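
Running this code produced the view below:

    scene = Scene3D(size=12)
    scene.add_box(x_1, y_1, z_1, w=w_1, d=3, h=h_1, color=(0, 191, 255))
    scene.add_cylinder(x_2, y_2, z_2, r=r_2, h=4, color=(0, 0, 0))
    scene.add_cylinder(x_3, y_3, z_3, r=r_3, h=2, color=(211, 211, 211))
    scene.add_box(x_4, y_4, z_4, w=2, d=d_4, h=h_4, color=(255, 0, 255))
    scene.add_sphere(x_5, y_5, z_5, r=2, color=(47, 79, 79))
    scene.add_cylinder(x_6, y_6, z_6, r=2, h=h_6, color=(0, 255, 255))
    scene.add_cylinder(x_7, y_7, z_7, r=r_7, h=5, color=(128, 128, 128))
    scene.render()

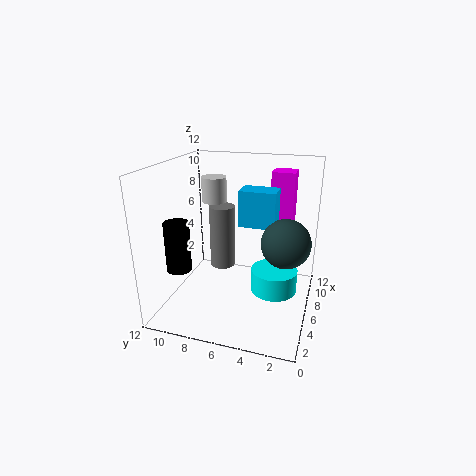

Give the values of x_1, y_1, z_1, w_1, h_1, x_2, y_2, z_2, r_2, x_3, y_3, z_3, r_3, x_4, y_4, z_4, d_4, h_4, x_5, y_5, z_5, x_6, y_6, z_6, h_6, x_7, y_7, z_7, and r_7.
x_1 = 6; y_1 = 3; z_1 = 7; w_1 = 2; h_1 = 3; x_2 = 3; y_2 = 10; z_2 = 4; r_2 = 1; x_3 = 6; y_3 = 8; z_3 = 9; r_3 = 1; x_4 = 9; y_4 = 2; z_4 = 6; d_4 = 2; h_4 = 5; x_5 = 6; y_5 = 2; z_5 = 6; x_6 = 7; y_6 = 3; z_6 = 1; h_6 = 2; x_7 = 5; y_7 = 7; z_7 = 4; r_7 = 1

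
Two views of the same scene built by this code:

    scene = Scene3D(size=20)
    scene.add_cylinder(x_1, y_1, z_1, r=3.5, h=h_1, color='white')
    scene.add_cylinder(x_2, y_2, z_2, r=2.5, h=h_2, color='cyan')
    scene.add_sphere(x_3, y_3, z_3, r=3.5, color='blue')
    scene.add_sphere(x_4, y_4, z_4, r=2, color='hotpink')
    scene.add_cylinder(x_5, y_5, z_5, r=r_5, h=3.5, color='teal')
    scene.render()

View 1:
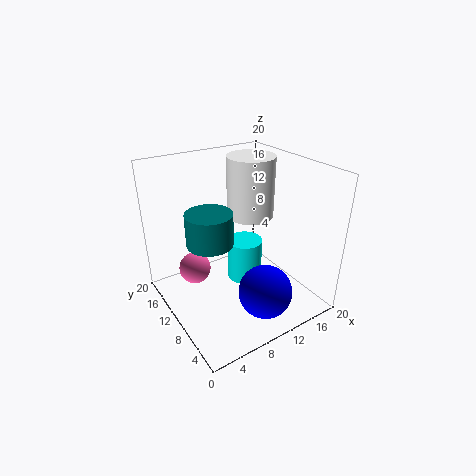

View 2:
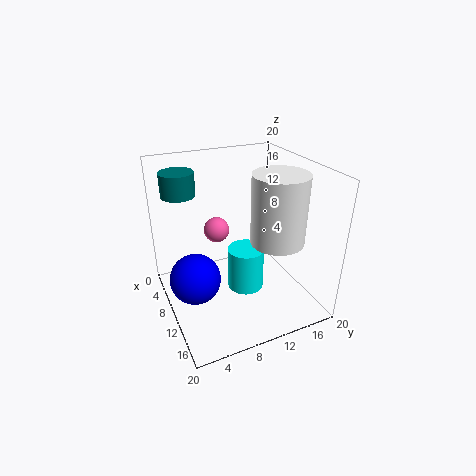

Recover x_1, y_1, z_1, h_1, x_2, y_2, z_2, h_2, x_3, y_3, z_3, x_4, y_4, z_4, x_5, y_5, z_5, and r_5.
x_1 = 14.5, y_1 = 13.5, z_1 = 11, h_1 = 9, x_2 = 11.5, y_2 = 10.5, z_2 = 3, h_2 = 6, x_3 = 10, y_3 = 3.5, z_3 = 5, x_4 = 3, y_4 = 9.5, z_4 = 8, x_5 = 2.5, y_5 = 4, z_5 = 14.5, r_5 = 2.5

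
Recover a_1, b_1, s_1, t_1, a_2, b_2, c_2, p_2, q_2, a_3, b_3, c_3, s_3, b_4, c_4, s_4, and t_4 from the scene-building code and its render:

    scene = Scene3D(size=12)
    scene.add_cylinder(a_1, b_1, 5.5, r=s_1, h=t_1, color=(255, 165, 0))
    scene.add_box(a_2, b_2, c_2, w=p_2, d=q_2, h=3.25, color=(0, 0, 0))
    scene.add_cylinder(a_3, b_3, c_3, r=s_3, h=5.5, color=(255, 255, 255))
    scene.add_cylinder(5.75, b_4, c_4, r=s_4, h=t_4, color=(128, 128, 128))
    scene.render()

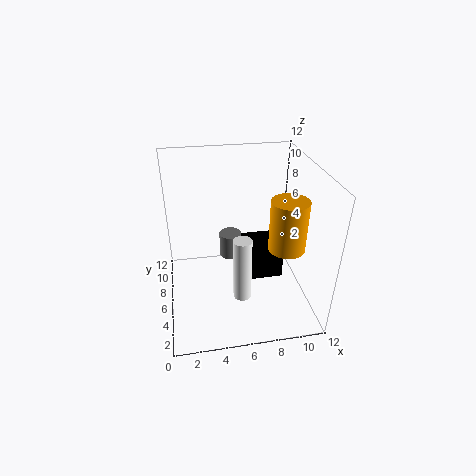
a_1 = 9.75, b_1 = 4.5, s_1 = 1.5, t_1 = 4.25, a_2 = 6.25, b_2 = 7, c_2 = 0.5, p_2 = 4.25, q_2 = 3.25, a_3 = 6, b_3 = 4, c_3 = 1.5, s_3 = 0.75, b_4 = 8.5, c_4 = 2.75, s_4 = 1, t_4 = 2.25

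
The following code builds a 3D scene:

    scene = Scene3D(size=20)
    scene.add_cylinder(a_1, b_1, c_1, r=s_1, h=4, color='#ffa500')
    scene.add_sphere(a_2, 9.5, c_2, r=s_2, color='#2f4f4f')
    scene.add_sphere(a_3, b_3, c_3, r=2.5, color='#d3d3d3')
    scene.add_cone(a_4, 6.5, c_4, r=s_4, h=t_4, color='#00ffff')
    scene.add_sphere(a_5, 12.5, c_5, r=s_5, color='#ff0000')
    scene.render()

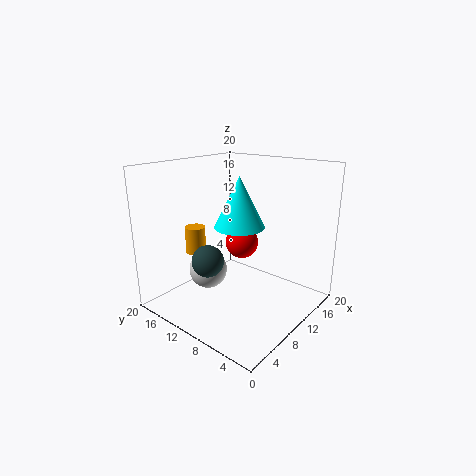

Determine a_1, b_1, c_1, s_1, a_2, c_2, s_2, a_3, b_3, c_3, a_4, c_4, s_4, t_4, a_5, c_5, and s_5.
a_1 = 8.5
b_1 = 17
c_1 = 6.5
s_1 = 1.5
a_2 = 3.5
c_2 = 9
s_2 = 2
a_3 = 5.5
b_3 = 11.5
c_3 = 6.5
a_4 = 6
c_4 = 13.5
s_4 = 3
t_4 = 6
a_5 = 14
c_5 = 7.5
s_5 = 2.5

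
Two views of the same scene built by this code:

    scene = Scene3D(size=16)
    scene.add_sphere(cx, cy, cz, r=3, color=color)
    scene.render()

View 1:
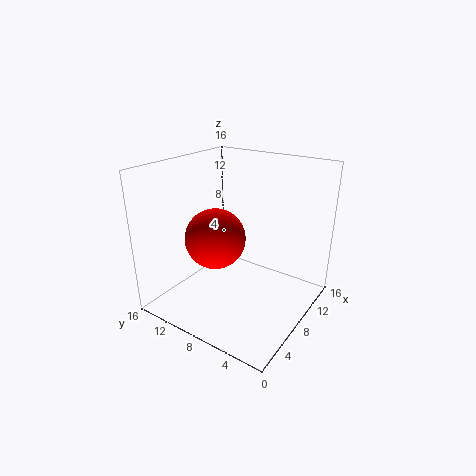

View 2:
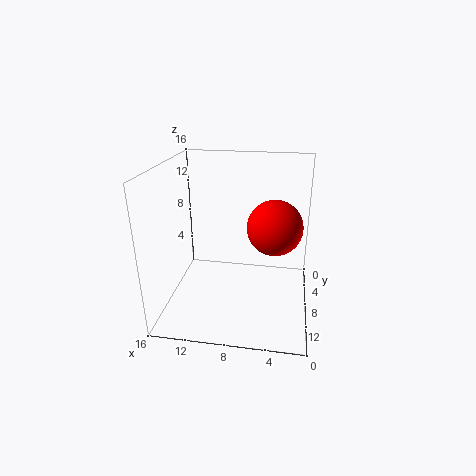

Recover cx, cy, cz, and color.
cx = 4; cy = 8; cz = 9.5; color = 'red'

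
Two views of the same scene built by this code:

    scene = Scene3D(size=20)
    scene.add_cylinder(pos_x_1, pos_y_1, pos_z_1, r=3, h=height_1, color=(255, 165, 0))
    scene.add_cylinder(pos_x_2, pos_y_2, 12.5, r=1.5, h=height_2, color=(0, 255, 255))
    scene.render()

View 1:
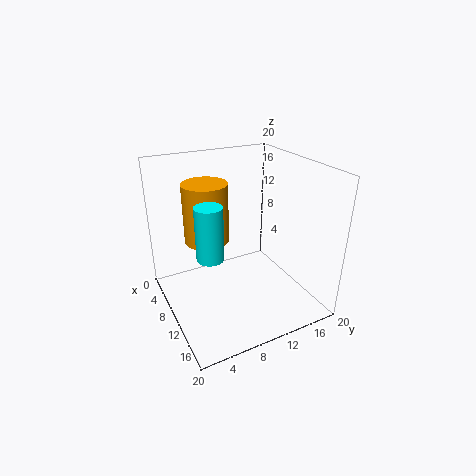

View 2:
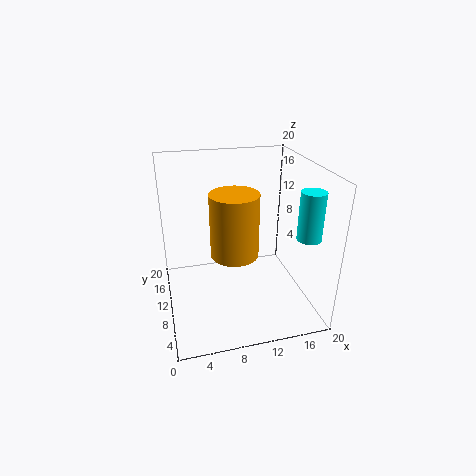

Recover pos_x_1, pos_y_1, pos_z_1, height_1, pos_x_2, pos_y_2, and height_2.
pos_x_1 = 8.5
pos_y_1 = 6
pos_z_1 = 10
height_1 = 8
pos_x_2 = 17
pos_y_2 = 3
height_2 = 6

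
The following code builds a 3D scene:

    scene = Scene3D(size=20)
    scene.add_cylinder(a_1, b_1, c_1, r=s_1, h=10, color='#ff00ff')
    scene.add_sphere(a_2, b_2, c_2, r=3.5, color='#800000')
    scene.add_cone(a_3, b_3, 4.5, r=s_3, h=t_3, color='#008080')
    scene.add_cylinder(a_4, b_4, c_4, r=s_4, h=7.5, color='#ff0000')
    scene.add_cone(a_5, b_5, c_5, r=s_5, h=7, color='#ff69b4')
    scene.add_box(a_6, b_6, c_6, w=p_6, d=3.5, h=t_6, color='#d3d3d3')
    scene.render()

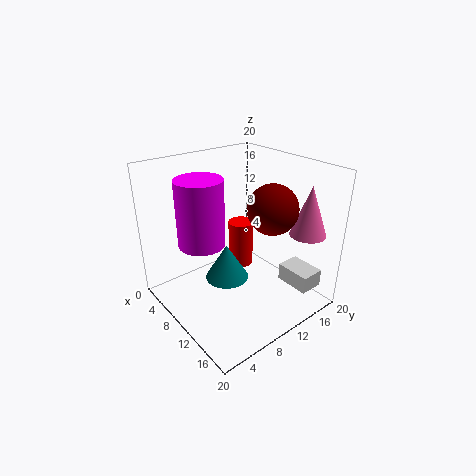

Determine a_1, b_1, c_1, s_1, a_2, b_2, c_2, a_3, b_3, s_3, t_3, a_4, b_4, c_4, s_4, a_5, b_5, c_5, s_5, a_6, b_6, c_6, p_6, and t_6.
a_1 = 4.5; b_1 = 7.5; c_1 = 7.5; s_1 = 3.5; a_2 = 12.5; b_2 = 14; c_2 = 14; a_3 = 10; b_3 = 8; s_3 = 3; t_3 = 5; a_4 = 4.5; b_4 = 15; c_4 = 1.5; s_4 = 2; a_5 = 16; b_5 = 17.5; c_5 = 10.5; s_5 = 2.5; a_6 = 13; b_6 = 15.5; c_6 = 2.5; p_6 = 5; t_6 = 2.5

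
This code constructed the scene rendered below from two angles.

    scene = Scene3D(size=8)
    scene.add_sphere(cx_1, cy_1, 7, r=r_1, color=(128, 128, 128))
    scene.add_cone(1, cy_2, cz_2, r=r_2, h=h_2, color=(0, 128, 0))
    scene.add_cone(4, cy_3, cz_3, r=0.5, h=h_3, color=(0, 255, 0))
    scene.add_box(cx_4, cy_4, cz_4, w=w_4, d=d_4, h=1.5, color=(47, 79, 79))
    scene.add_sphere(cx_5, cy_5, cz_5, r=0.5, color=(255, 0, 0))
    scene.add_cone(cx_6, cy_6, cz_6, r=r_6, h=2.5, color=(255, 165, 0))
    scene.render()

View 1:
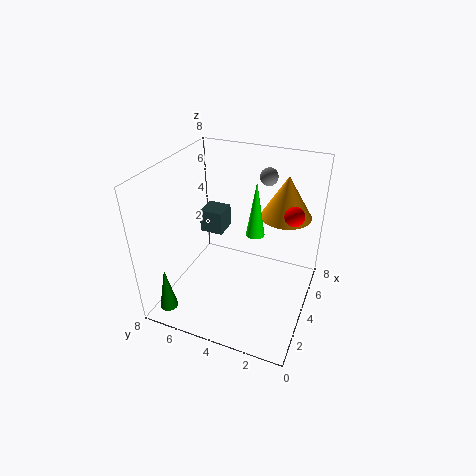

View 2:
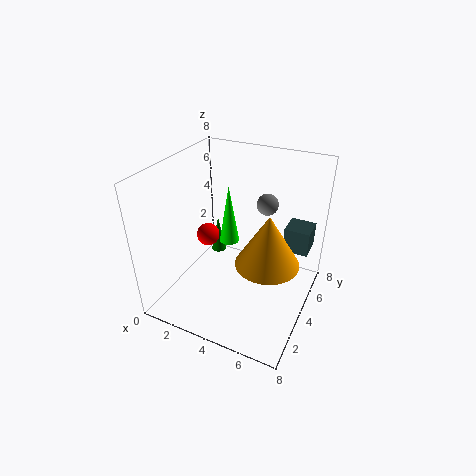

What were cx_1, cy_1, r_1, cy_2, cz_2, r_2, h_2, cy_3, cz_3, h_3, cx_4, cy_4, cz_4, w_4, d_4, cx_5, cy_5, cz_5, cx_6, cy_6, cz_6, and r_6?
cx_1 = 6
cy_1 = 3
r_1 = 0.5
cy_2 = 7
cz_2 = 0.5
r_2 = 0.5
h_2 = 2.5
cy_3 = 3
cz_3 = 4.5
h_3 = 3
cx_4 = 6
cy_4 = 6
cz_4 = 2.5
w_4 = 1.5
d_4 = 1.5
cx_5 = 4
cy_5 = 1
cz_5 = 6
cx_6 = 6.5
cy_6 = 2
cz_6 = 4.5
r_6 = 1.5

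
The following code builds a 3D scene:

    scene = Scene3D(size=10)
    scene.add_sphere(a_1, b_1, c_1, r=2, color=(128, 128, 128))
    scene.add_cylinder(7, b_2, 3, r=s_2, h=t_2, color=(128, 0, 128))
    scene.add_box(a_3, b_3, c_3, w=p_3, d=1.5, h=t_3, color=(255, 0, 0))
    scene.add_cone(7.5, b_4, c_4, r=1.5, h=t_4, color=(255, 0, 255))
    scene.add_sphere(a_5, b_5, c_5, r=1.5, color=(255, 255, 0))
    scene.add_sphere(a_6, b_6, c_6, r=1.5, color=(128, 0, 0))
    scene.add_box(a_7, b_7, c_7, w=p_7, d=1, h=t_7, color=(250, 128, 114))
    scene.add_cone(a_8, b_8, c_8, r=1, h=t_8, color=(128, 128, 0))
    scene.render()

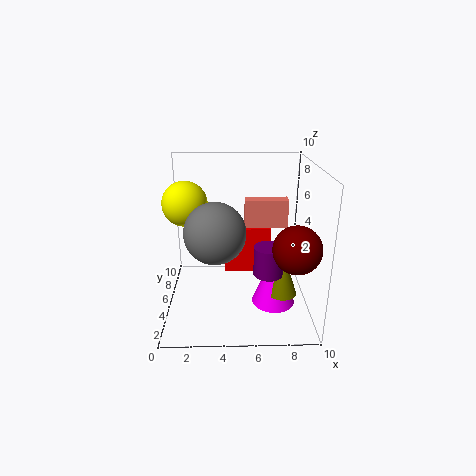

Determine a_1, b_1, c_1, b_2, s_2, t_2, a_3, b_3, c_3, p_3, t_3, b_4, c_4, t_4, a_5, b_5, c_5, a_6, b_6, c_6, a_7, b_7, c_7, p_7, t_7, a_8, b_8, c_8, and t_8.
a_1 = 3.5
b_1 = 3.5
c_1 = 6
b_2 = 3.5
s_2 = 1
t_2 = 2
a_3 = 4
b_3 = 6.5
c_3 = 1.5
p_3 = 3.5
t_3 = 3.5
b_4 = 4
c_4 = 0.5
t_4 = 4
a_5 = 1.5
b_5 = 5
c_5 = 7.5
a_6 = 8.5
b_6 = 2
c_6 = 5.5
a_7 = 5.5
b_7 = 5.5
c_7 = 5.5
p_7 = 3
t_7 = 2
a_8 = 8
b_8 = 3.5
c_8 = 1.5
t_8 = 3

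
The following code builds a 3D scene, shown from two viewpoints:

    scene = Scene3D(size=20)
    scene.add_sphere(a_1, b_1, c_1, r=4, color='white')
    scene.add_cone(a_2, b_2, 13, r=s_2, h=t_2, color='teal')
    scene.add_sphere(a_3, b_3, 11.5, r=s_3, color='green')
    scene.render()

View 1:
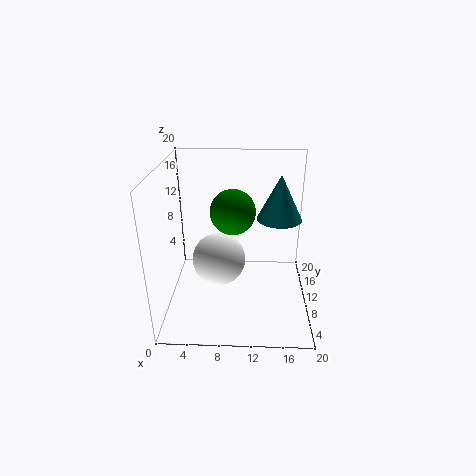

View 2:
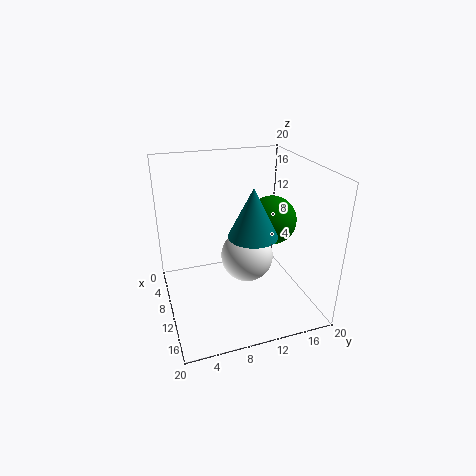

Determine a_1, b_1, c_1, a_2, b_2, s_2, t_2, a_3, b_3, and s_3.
a_1 = 7; b_1 = 12.5; c_1 = 5; a_2 = 15.5; b_2 = 10; s_2 = 3; t_2 = 6; a_3 = 9; b_3 = 15.5; s_3 = 3.5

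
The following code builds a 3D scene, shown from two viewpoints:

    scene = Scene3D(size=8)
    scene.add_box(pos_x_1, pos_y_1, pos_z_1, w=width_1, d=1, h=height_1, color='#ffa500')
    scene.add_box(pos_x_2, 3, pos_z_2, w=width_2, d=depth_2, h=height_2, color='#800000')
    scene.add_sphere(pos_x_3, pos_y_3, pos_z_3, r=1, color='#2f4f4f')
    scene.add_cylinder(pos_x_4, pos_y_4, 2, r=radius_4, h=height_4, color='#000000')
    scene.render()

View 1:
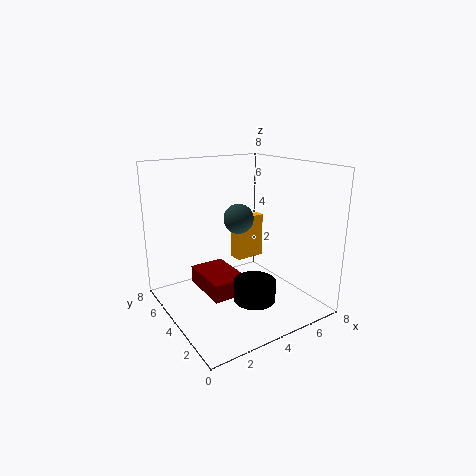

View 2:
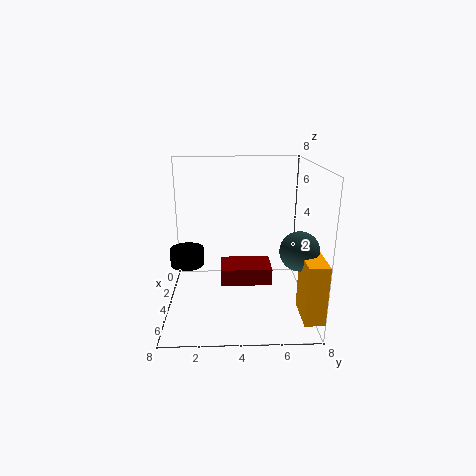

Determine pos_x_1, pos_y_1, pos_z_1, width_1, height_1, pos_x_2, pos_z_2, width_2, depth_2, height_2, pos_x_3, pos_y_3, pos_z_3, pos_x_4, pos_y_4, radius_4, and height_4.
pos_x_1 = 6; pos_y_1 = 7; pos_z_1 = 1; width_1 = 2; height_1 = 3; pos_x_2 = 2; pos_z_2 = 1; width_2 = 2; depth_2 = 3; height_2 = 1; pos_x_3 = 6; pos_y_3 = 7; pos_z_3 = 4; pos_x_4 = 3; pos_y_4 = 1; radius_4 = 1; height_4 = 1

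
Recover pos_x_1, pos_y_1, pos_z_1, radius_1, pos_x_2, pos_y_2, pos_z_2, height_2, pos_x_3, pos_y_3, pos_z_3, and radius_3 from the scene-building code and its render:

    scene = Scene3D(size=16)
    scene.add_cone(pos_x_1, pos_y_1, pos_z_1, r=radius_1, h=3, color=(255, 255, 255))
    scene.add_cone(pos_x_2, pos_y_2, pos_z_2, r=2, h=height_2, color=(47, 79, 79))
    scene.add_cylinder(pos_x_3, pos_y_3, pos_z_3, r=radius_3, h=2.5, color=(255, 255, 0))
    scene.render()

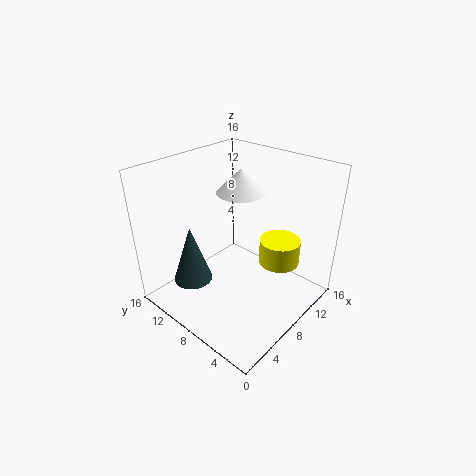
pos_x_1 = 12.5
pos_y_1 = 11.5
pos_z_1 = 11
radius_1 = 3
pos_x_2 = 2.5
pos_y_2 = 9.5
pos_z_2 = 5
height_2 = 6
pos_x_3 = 8
pos_y_3 = 2.5
pos_z_3 = 7.5
radius_3 = 2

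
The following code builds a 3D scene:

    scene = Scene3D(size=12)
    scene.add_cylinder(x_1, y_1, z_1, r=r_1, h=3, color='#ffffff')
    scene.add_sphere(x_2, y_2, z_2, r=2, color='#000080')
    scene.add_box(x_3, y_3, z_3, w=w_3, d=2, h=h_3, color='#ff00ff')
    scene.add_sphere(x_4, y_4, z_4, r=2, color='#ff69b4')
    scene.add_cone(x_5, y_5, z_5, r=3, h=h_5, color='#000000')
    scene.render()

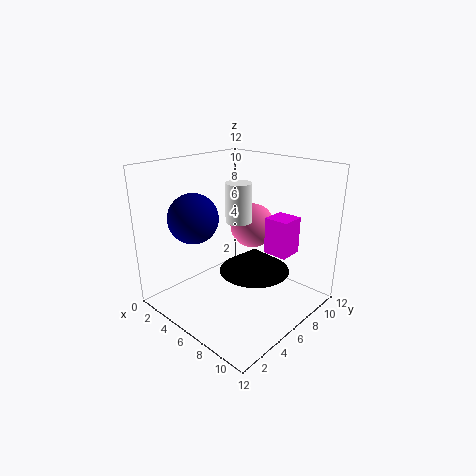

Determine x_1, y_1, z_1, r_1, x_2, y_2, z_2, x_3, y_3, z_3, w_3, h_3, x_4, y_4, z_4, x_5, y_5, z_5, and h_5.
x_1 = 7, y_1 = 5, z_1 = 8, r_1 = 1, x_2 = 4, y_2 = 3, z_2 = 8, x_3 = 8, y_3 = 7, z_3 = 5, w_3 = 2, h_3 = 3, x_4 = 5, y_4 = 9, z_4 = 6, x_5 = 7, y_5 = 7, z_5 = 3, h_5 = 2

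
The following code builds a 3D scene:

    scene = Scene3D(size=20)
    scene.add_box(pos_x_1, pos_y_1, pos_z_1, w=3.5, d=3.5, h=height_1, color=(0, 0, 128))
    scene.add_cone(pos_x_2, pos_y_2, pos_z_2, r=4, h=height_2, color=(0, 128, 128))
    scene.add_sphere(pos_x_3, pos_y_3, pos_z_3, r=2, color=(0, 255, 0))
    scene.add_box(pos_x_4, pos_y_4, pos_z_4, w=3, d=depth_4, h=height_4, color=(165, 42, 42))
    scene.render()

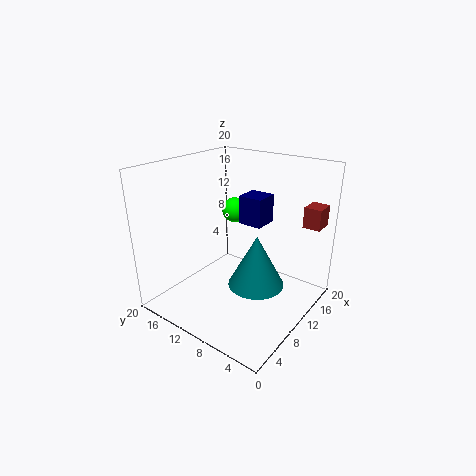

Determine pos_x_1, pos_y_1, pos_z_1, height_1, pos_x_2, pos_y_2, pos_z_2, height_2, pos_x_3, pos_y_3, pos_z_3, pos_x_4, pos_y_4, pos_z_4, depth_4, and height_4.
pos_x_1 = 11.5; pos_y_1 = 7.5; pos_z_1 = 11.5; height_1 = 4; pos_x_2 = 11; pos_y_2 = 7.5; pos_z_2 = 3; height_2 = 7.5; pos_x_3 = 16.5; pos_y_3 = 15.5; pos_z_3 = 11; pos_x_4 = 16.5; pos_y_4 = 1; pos_z_4 = 11; depth_4 = 2.5; height_4 = 3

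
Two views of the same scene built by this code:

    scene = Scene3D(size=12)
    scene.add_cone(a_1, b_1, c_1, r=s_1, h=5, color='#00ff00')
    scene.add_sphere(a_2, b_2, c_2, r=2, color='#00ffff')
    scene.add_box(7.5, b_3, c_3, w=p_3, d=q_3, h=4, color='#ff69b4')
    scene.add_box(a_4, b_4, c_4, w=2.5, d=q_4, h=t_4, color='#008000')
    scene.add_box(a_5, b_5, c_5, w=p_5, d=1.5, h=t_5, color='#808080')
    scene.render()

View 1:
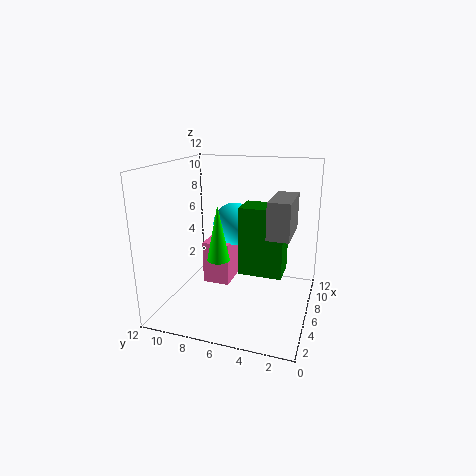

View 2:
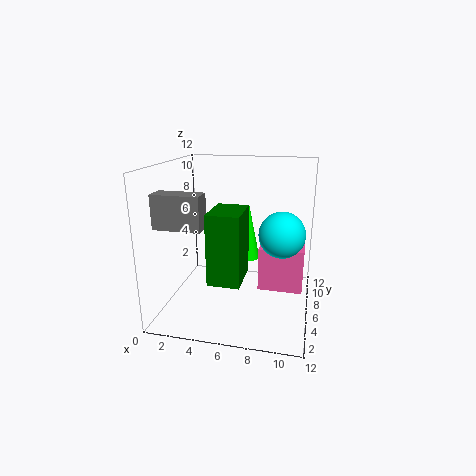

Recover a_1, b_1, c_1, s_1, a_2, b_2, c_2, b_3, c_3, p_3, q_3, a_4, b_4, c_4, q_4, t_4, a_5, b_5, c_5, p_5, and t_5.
a_1 = 6.5, b_1 = 8, c_1 = 3.5, s_1 = 1, a_2 = 9.5, b_2 = 7.5, c_2 = 6, b_3 = 7.5, c_3 = 0.5, p_3 = 4, q_3 = 2.5, a_4 = 4.5, b_4 = 2, c_4 = 3.5, q_4 = 3.5, t_4 = 5.5, a_5 = 1, b_5 = 1, c_5 = 8, p_5 = 3.5, t_5 = 2.5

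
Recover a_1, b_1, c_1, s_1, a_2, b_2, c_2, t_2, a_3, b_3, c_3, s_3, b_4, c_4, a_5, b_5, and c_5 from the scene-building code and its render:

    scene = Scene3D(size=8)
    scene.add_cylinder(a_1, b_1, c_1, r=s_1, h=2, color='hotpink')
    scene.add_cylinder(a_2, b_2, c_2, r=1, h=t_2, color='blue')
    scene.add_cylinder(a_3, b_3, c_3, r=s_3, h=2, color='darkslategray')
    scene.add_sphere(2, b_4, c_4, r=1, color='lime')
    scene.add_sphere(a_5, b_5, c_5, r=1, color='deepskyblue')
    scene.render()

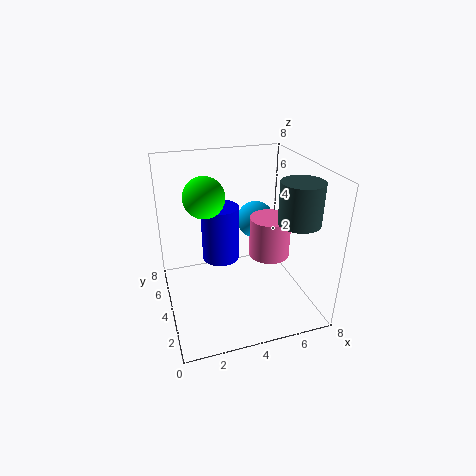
a_1 = 5; b_1 = 2; c_1 = 4; s_1 = 1; a_2 = 3; b_2 = 4; c_2 = 3; t_2 = 3; a_3 = 6; b_3 = 1; c_3 = 6; s_3 = 1; b_4 = 3; c_4 = 7; a_5 = 5; b_5 = 4; c_5 = 5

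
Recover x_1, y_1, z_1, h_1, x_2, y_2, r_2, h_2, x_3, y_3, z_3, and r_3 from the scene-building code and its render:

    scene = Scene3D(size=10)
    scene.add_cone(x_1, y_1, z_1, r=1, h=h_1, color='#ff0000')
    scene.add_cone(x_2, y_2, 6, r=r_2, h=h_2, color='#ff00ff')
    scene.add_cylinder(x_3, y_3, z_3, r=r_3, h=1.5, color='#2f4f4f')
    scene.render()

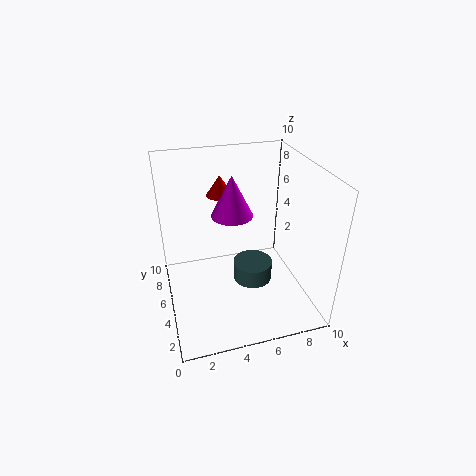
x_1 = 4.5
y_1 = 8
z_1 = 7
h_1 = 1.5
x_2 = 5
y_2 = 6.5
r_2 = 1.5
h_2 = 3
x_3 = 6.5
y_3 = 6
z_3 = 0.5
r_3 = 1.5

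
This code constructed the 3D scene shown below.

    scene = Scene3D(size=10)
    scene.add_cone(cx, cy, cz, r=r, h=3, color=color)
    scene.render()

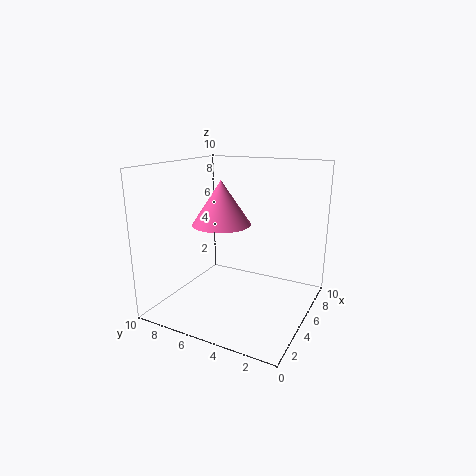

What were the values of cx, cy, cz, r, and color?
cx = 4.5
cy = 6
cz = 6
r = 2
color = 'hotpink'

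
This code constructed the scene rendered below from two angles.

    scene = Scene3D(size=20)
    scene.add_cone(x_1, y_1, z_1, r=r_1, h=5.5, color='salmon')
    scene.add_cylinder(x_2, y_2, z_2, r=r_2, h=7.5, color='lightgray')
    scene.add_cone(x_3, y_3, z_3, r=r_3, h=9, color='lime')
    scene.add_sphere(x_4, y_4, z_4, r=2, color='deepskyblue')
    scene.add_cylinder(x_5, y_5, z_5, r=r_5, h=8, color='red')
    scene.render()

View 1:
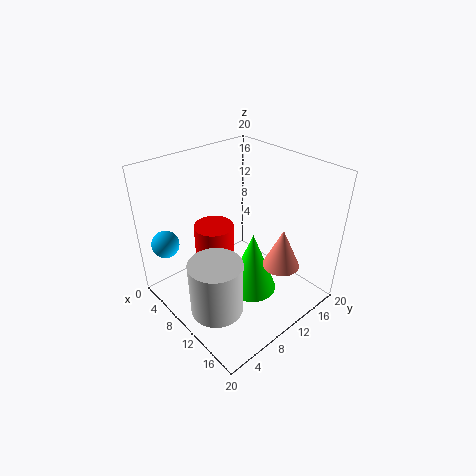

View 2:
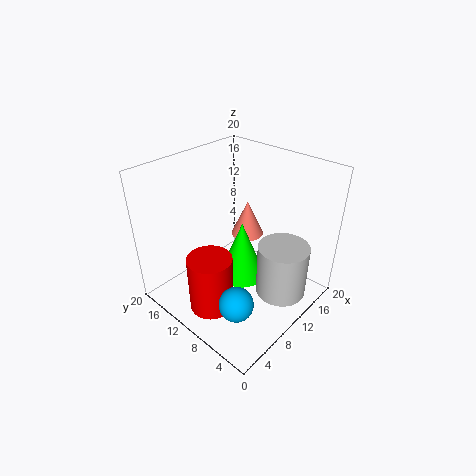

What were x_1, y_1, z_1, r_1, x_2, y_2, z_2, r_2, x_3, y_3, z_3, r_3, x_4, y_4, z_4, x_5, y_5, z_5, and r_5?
x_1 = 15.5; y_1 = 13; z_1 = 7; r_1 = 2.5; x_2 = 12.5; y_2 = 4; z_2 = 2.5; r_2 = 3.5; x_3 = 12; y_3 = 11; z_3 = 2; r_3 = 3.5; x_4 = 2; y_4 = 3; z_4 = 8; x_5 = 4.5; y_5 = 10; z_5 = 1.5; r_5 = 3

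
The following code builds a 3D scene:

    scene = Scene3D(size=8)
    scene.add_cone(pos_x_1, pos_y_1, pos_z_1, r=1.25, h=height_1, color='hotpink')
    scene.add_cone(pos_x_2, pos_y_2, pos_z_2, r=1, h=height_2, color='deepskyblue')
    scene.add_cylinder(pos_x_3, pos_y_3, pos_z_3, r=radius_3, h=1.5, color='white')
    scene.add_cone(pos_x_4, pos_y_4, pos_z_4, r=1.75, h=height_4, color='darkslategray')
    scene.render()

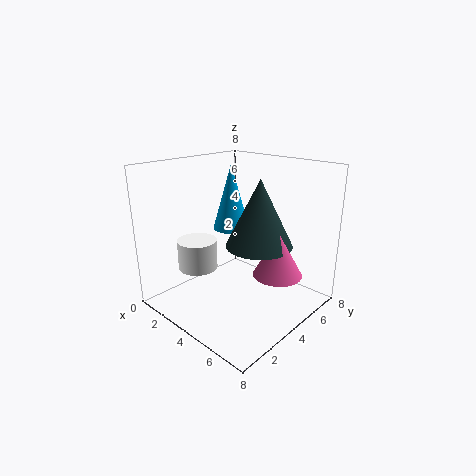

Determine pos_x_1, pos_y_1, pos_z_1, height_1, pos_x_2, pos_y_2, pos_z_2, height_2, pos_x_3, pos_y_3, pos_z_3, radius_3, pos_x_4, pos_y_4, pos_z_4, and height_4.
pos_x_1 = 6.75; pos_y_1 = 4; pos_z_1 = 2.75; height_1 = 2.25; pos_x_2 = 3.5; pos_y_2 = 4; pos_z_2 = 4.5; height_2 = 3.5; pos_x_3 = 3.5; pos_y_3 = 1.5; pos_z_3 = 3; radius_3 = 1; pos_x_4 = 5.5; pos_y_4 = 4; pos_z_4 = 4; height_4 = 3.5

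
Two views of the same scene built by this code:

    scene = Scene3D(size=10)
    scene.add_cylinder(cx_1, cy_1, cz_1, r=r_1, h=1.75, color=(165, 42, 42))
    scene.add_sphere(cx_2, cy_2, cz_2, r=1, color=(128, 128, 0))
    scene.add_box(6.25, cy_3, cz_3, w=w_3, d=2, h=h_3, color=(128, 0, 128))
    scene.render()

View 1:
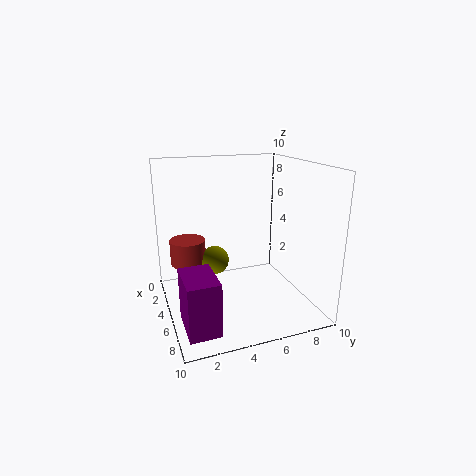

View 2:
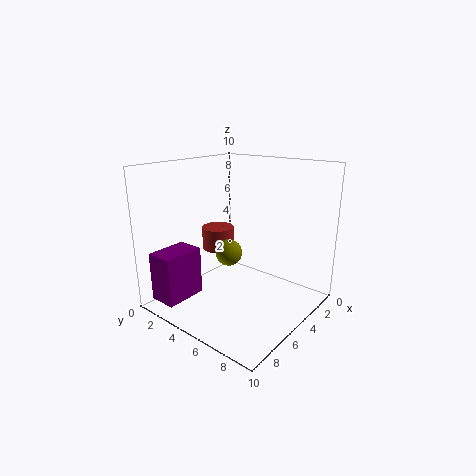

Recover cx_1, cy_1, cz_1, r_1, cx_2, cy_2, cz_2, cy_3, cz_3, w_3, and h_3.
cx_1 = 3.5; cy_1 = 1.75; cz_1 = 3; r_1 = 1.25; cx_2 = 4.25; cy_2 = 3.5; cz_2 = 3.25; cy_3 = 0.5; cz_3 = 0.5; w_3 = 3; h_3 = 3.5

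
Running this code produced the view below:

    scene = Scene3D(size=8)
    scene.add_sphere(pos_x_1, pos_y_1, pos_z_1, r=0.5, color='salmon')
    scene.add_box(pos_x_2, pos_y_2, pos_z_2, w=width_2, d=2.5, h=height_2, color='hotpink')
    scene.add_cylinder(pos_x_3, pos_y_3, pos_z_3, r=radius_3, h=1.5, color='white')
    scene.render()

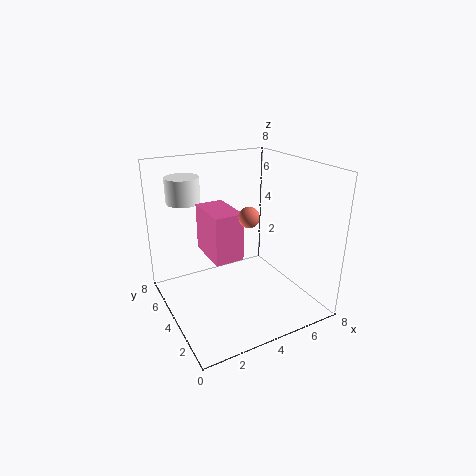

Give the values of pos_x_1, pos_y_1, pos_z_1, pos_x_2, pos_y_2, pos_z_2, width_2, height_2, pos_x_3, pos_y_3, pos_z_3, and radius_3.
pos_x_1 = 3.5
pos_y_1 = 2
pos_z_1 = 6
pos_x_2 = 2
pos_y_2 = 2.5
pos_z_2 = 3.5
width_2 = 1.5
height_2 = 2.5
pos_x_3 = 2
pos_y_3 = 7
pos_z_3 = 5.5
radius_3 = 1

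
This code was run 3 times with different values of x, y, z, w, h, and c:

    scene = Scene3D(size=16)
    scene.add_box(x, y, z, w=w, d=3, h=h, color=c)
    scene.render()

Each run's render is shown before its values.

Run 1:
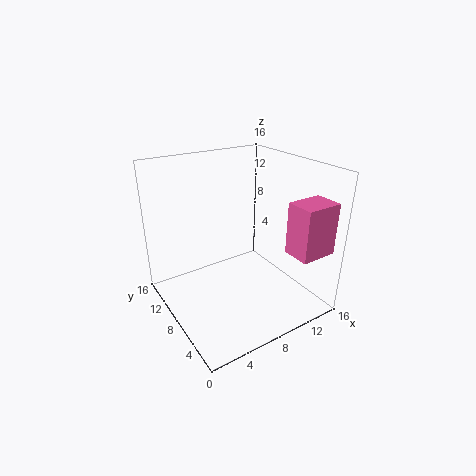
x = 11; y = 0.5; z = 7.5; w = 4; h = 5.5; c = 'hotpink'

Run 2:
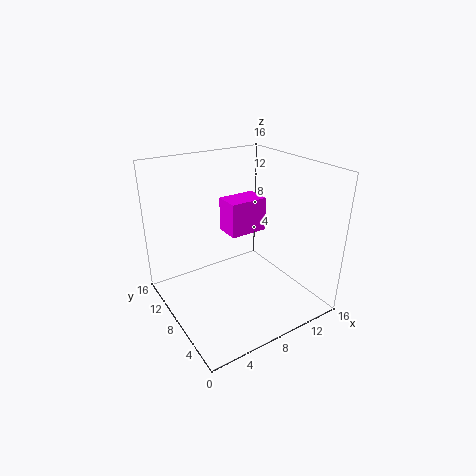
x = 8; y = 9; z = 7.5; w = 4.5; h = 4; c = 'magenta'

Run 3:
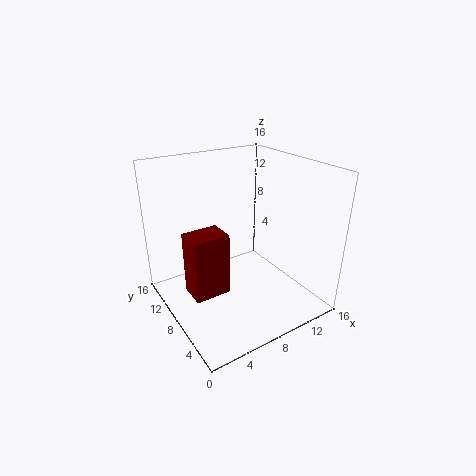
x = 2; y = 6.5; z = 2.5; w = 4; h = 7; c = 'maroon'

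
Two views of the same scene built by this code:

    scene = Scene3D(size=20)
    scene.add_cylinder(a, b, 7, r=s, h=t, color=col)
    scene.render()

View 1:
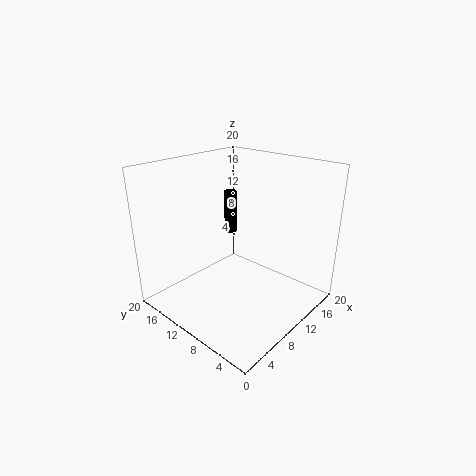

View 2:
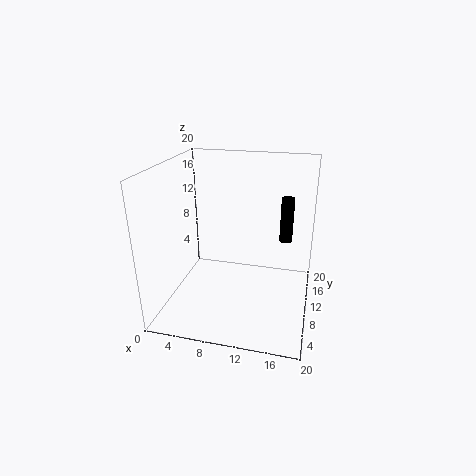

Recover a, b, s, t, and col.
a = 16, b = 17, s = 1, t = 7, col = 'black'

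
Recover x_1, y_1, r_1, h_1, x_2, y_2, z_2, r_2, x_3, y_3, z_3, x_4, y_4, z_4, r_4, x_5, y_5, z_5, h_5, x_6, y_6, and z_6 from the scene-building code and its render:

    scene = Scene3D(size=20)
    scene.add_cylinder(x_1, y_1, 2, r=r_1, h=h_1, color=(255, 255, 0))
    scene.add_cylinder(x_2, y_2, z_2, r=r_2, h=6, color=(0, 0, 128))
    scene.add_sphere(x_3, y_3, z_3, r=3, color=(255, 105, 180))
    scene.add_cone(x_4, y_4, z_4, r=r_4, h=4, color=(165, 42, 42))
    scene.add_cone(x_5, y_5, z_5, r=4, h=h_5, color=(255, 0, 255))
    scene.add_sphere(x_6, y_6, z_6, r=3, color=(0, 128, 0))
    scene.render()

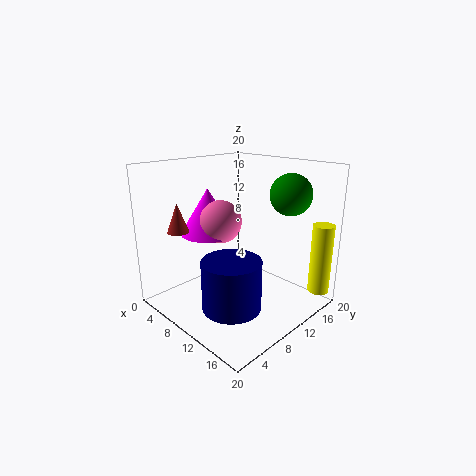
x_1 = 18.5; y_1 = 18; r_1 = 1.5; h_1 = 10; x_2 = 15.5; y_2 = 3.5; z_2 = 4.5; r_2 = 3.5; x_3 = 7.5; y_3 = 9; z_3 = 12; x_4 = 4.5; y_4 = 4; z_4 = 11; r_4 = 1.5; x_5 = 5.5; y_5 = 8.5; z_5 = 10; h_5 = 6.5; x_6 = 13.5; y_6 = 17; z_6 = 15.5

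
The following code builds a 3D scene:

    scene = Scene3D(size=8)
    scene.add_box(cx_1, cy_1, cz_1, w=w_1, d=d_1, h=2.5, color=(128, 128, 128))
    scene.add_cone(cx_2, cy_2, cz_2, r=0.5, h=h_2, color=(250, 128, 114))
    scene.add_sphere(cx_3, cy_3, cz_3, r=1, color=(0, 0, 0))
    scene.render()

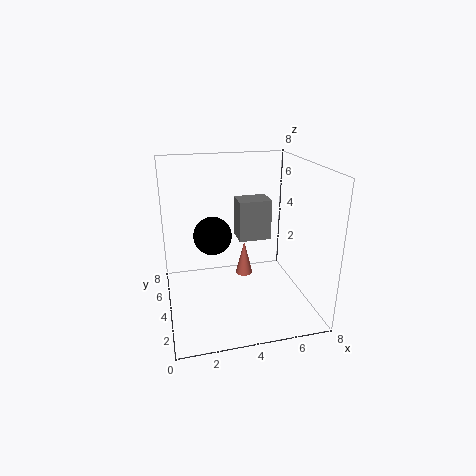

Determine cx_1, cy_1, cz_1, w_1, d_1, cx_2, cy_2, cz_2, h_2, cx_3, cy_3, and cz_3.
cx_1 = 4.5
cy_1 = 5.5
cz_1 = 3
w_1 = 2
d_1 = 1.5
cx_2 = 4.5
cy_2 = 4.5
cz_2 = 1.5
h_2 = 2
cx_3 = 2.5
cy_3 = 3.5
cz_3 = 4.5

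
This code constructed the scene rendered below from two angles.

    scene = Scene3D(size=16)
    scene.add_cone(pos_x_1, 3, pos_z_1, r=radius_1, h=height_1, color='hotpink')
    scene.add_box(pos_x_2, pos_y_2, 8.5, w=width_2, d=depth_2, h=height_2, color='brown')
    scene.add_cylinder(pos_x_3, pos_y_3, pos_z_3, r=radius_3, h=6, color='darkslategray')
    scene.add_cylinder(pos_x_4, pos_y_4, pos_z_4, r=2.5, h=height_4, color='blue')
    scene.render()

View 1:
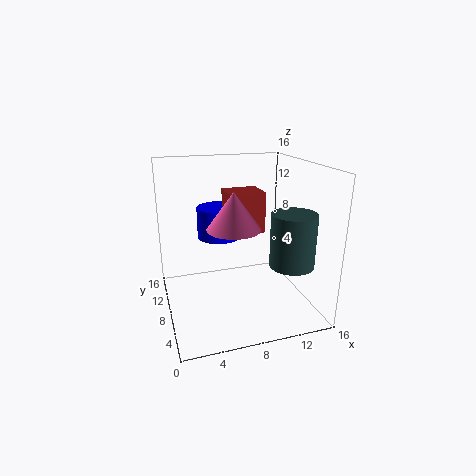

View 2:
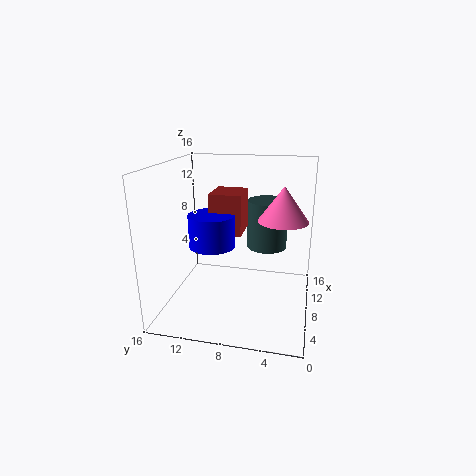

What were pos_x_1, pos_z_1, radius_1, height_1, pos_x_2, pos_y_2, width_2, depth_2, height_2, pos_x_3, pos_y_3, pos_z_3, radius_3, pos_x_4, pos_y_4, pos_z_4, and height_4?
pos_x_1 = 6, pos_z_1 = 11, radius_1 = 2.5, height_1 = 3.5, pos_x_2 = 7, pos_y_2 = 7.5, width_2 = 4, depth_2 = 3.5, height_2 = 4.5, pos_x_3 = 13.5, pos_y_3 = 5.5, pos_z_3 = 5, radius_3 = 2.5, pos_x_4 = 6.5, pos_y_4 = 10.5, pos_z_4 = 7.5, height_4 = 3.5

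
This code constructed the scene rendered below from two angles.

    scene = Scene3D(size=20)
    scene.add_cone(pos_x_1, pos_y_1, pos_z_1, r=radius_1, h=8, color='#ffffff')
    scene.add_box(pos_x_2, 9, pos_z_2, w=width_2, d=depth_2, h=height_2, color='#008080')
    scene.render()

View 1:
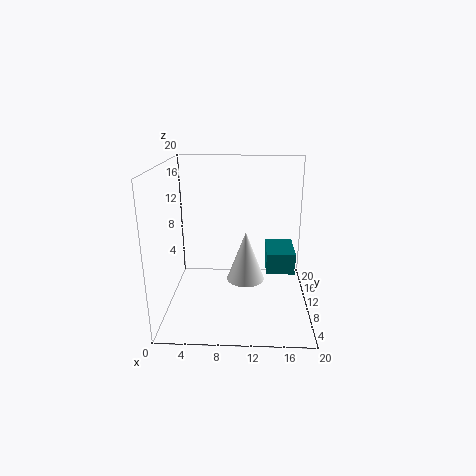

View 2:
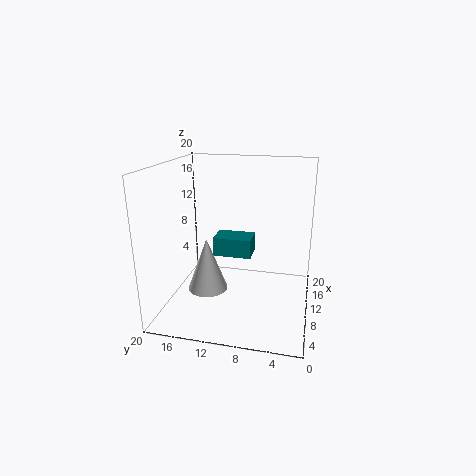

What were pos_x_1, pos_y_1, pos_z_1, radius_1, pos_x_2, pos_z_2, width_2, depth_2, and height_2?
pos_x_1 = 11
pos_y_1 = 15
pos_z_1 = 1
radius_1 = 3
pos_x_2 = 14
pos_z_2 = 5
width_2 = 4
depth_2 = 6
height_2 = 3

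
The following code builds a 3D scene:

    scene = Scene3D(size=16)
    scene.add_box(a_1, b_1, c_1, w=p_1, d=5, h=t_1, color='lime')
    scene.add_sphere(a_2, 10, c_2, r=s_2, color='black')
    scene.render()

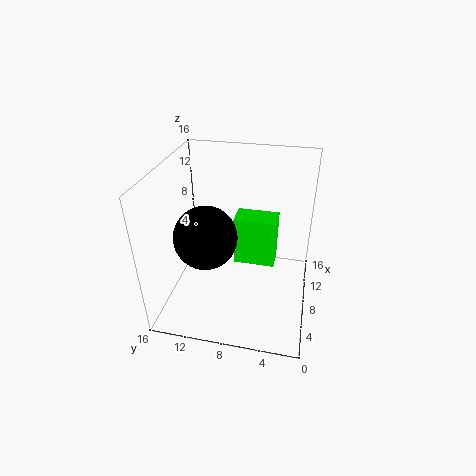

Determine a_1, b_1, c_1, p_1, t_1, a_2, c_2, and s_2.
a_1 = 10, b_1 = 4, c_1 = 3, p_1 = 3, t_1 = 6, a_2 = 3, c_2 = 11, s_2 = 3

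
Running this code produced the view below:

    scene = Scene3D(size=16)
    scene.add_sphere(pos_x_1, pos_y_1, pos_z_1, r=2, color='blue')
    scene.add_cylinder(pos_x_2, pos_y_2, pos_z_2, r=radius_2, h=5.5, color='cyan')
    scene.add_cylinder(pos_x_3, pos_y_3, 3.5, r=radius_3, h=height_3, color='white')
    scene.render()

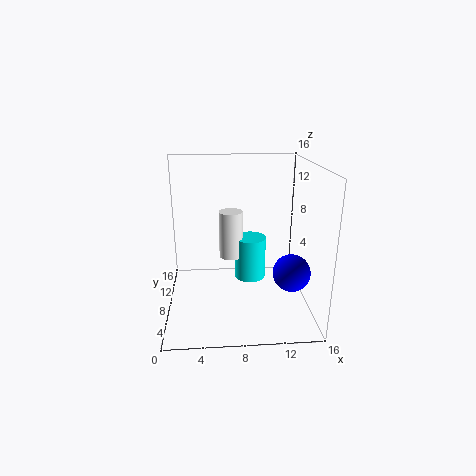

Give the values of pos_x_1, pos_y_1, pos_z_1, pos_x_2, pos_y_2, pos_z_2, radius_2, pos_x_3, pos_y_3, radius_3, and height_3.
pos_x_1 = 13.5
pos_y_1 = 5
pos_z_1 = 5
pos_x_2 = 10
pos_y_2 = 13
pos_z_2 = 0.5
radius_2 = 2
pos_x_3 = 7.5
pos_y_3 = 13
radius_3 = 1.5
height_3 = 6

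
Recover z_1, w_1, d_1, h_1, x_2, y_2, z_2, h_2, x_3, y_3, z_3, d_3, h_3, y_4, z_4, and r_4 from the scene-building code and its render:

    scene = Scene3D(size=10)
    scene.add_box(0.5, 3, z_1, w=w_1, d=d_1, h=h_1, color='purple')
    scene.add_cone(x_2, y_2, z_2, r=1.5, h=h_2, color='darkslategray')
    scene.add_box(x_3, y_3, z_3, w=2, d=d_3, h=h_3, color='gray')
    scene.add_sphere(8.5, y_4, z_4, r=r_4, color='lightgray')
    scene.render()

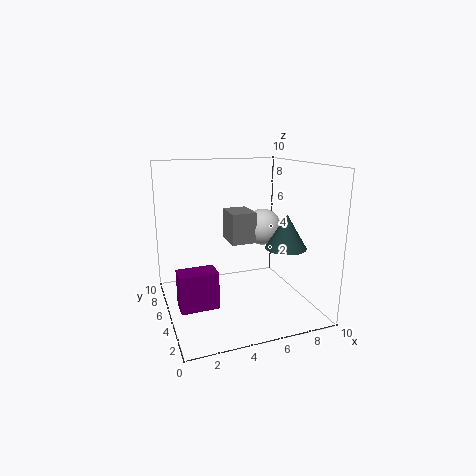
z_1 = 1
w_1 = 2.5
d_1 = 1.5
h_1 = 2.5
x_2 = 8.5
y_2 = 4.5
z_2 = 4
h_2 = 2.5
x_3 = 5.5
y_3 = 7.5
z_3 = 3.5
d_3 = 2.5
h_3 = 2.5
y_4 = 8.5
z_4 = 4.5
r_4 = 1.5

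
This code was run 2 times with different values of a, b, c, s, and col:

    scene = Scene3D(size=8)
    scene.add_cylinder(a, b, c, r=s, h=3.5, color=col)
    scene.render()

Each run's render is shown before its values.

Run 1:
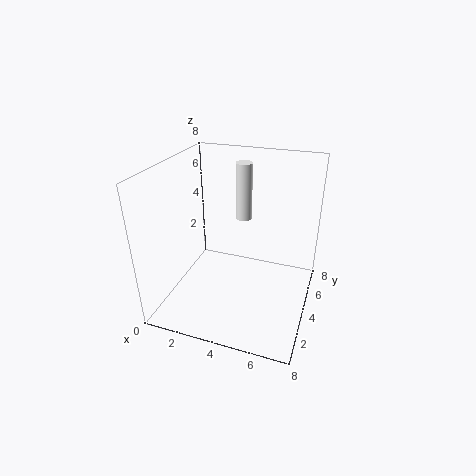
a = 3.5, b = 6.5, c = 4, s = 0.5, col = 'white'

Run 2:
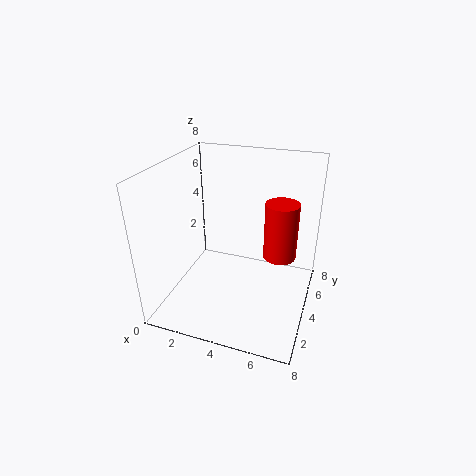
a = 6, b = 6, c = 2, s = 1, col = 'red'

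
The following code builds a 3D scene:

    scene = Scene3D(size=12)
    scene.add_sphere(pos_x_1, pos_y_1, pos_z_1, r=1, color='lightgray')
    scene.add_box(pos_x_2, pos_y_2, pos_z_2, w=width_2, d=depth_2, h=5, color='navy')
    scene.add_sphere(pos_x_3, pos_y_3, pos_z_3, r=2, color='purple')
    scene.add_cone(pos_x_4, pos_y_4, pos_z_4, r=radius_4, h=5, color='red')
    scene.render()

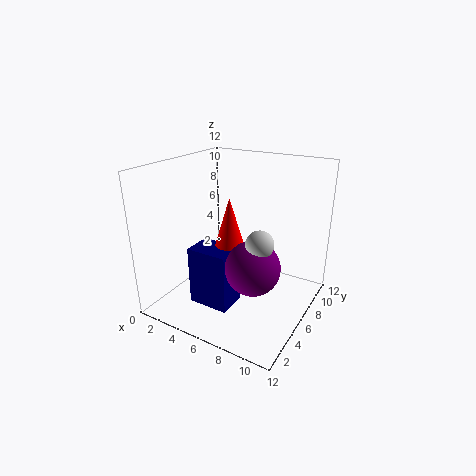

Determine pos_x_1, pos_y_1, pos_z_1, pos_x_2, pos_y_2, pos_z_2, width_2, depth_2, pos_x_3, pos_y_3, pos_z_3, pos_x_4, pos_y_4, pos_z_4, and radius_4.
pos_x_1 = 9.5
pos_y_1 = 3
pos_z_1 = 7.5
pos_x_2 = 3
pos_y_2 = 3
pos_z_2 = 0.5
width_2 = 3.5
depth_2 = 2.5
pos_x_3 = 9
pos_y_3 = 3
pos_z_3 = 5.5
pos_x_4 = 5.5
pos_y_4 = 5.5
pos_z_4 = 4.5
radius_4 = 1.5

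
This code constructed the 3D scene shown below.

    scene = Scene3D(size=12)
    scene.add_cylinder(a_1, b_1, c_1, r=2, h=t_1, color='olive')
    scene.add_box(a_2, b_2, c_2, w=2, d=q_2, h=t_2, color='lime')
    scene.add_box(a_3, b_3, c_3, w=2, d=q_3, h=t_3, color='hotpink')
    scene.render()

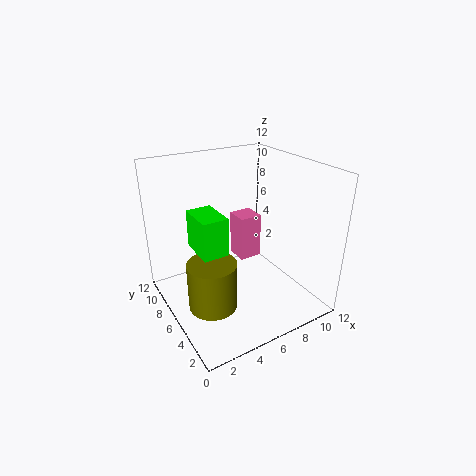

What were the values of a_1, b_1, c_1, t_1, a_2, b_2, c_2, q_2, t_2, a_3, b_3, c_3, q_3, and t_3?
a_1 = 3
b_1 = 5
c_1 = 1
t_1 = 4
a_2 = 2
b_2 = 4
c_2 = 6
q_2 = 3
t_2 = 3
a_3 = 7
b_3 = 7
c_3 = 3
q_3 = 2
t_3 = 4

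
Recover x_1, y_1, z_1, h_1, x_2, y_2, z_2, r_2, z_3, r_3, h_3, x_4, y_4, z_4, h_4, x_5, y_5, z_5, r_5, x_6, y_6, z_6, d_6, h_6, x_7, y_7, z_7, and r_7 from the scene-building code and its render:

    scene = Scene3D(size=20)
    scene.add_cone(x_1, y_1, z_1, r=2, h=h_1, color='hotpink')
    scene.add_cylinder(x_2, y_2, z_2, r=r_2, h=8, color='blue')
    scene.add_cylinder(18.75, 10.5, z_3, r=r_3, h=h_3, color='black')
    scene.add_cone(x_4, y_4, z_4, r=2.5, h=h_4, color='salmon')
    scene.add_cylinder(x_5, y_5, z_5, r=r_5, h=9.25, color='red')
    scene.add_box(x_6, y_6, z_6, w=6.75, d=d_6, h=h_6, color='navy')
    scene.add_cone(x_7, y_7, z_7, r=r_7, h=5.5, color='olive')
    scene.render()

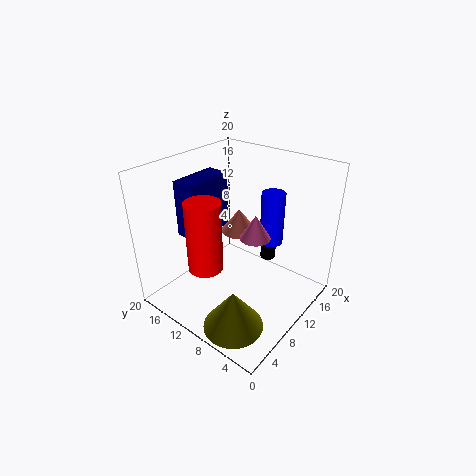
x_1 = 9.5
y_1 = 6.75
z_1 = 11.5
h_1 = 3.25
x_2 = 16.25
y_2 = 8.5
z_2 = 7
r_2 = 1.75
z_3 = 2
r_3 = 1.25
h_3 = 3.25
x_4 = 11.5
y_4 = 11
z_4 = 10.25
h_4 = 3.25
x_5 = 4.25
y_5 = 10.75
z_5 = 8
r_5 = 2.25
x_6 = 5
y_6 = 13.25
z_6 = 10.5
d_6 = 3.25
h_6 = 7.75
x_7 = 4
y_7 = 6
z_7 = 0.75
r_7 = 4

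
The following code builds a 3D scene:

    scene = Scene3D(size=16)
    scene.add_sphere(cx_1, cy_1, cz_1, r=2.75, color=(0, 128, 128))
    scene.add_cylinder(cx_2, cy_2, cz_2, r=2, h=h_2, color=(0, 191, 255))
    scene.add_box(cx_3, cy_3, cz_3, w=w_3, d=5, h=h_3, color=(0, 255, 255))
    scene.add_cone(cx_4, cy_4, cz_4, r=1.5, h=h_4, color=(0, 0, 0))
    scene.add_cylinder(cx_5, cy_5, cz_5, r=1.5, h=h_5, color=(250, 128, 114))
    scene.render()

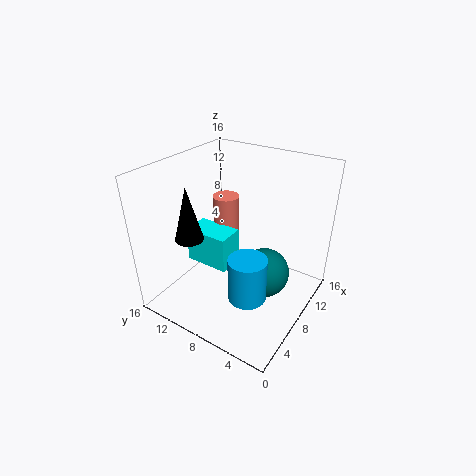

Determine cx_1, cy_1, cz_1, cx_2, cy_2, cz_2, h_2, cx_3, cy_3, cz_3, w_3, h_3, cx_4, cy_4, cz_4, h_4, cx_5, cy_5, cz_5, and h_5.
cx_1 = 8.5
cy_1 = 4.75
cz_1 = 4.25
cx_2 = 4.75
cy_2 = 4.75
cz_2 = 3.5
h_2 = 4.75
cx_3 = 5.5
cy_3 = 8.25
cz_3 = 4.75
w_3 = 3
h_3 = 4
cx_4 = 3.75
cy_4 = 11.25
cz_4 = 9
h_4 = 5.75
cx_5 = 9.75
cy_5 = 10.75
cz_5 = 6
h_5 = 5.75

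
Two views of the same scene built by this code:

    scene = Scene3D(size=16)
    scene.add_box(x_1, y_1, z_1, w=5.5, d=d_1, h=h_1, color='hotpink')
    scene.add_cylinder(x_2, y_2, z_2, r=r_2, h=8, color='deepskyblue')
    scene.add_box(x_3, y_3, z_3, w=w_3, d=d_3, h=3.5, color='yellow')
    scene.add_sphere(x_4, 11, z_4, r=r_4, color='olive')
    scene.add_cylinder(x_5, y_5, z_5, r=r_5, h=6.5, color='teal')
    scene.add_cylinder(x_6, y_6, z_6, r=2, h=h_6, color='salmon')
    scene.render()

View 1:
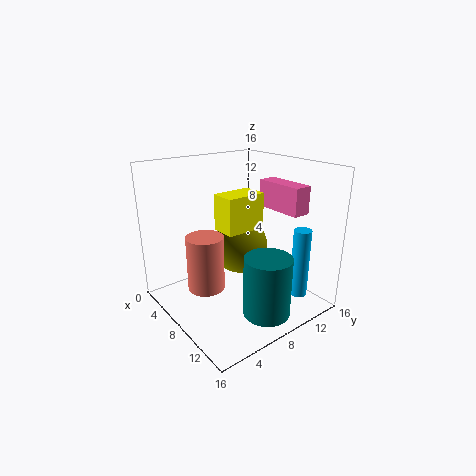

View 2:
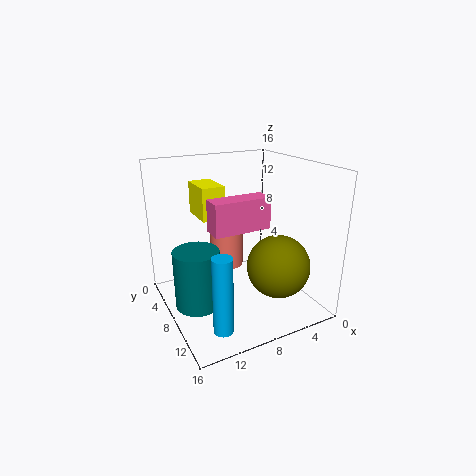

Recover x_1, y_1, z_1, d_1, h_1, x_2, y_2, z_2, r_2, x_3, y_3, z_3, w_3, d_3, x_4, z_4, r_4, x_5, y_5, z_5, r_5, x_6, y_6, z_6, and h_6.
x_1 = 7.5
y_1 = 11.5
z_1 = 11
d_1 = 2
h_1 = 3
x_2 = 12.5
y_2 = 13.5
z_2 = 1
r_2 = 1
x_3 = 9.5
y_3 = 4
z_3 = 10.5
w_3 = 2.5
d_3 = 4
x_4 = 4.5
z_4 = 5
r_4 = 3.5
x_5 = 13
y_5 = 8
z_5 = 1
r_5 = 2.5
x_6 = 7.5
y_6 = 4
z_6 = 3
h_6 = 6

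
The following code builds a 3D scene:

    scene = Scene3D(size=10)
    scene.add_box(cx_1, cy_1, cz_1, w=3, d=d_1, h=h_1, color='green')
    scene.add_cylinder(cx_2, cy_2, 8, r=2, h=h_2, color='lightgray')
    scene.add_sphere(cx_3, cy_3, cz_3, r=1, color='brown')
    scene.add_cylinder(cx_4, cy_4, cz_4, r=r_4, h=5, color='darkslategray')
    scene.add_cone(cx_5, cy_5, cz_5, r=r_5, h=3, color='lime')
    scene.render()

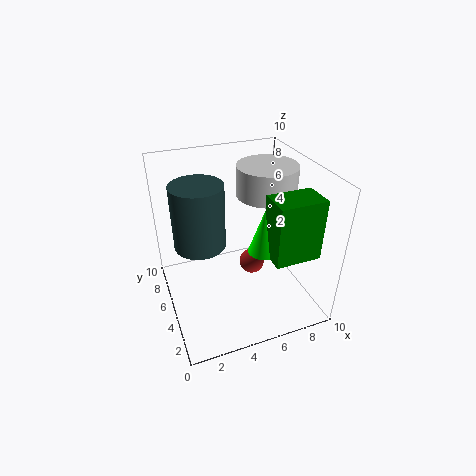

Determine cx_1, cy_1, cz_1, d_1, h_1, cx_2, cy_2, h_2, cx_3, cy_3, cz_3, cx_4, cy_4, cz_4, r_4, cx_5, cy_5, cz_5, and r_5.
cx_1 = 6
cy_1 = 1
cz_1 = 5
d_1 = 2
h_1 = 4
cx_2 = 7
cy_2 = 5
h_2 = 2
cx_3 = 7
cy_3 = 7
cz_3 = 1
cx_4 = 3
cy_4 = 8
cz_4 = 3
r_4 = 2
cx_5 = 6
cy_5 = 3
cz_5 = 5
r_5 = 1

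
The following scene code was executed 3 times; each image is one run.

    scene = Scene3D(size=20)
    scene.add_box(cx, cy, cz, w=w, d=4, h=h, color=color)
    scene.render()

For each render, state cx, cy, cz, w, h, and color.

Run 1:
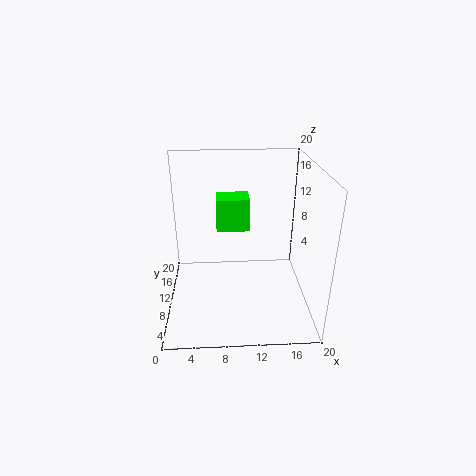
cx = 7, cy = 14, cz = 9, w = 5, h = 5, color = 'lime'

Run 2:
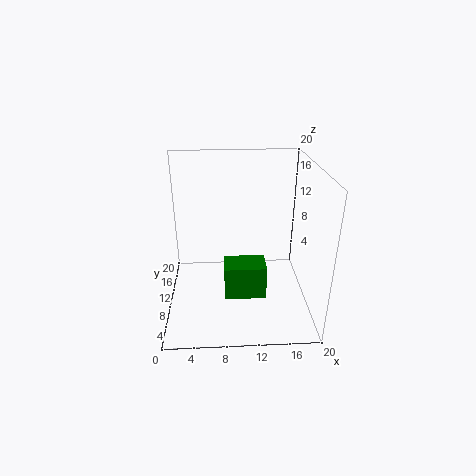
cx = 8, cy = 8, cz = 1, w = 6, h = 5, color = 'green'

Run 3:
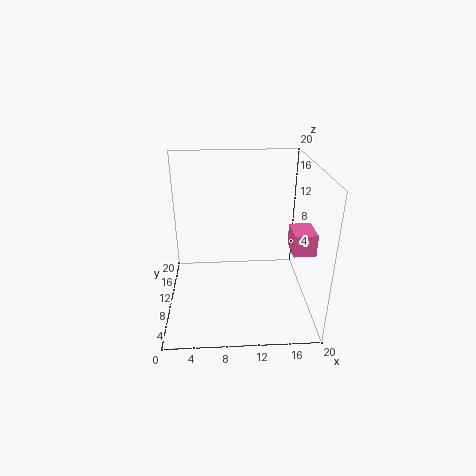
cx = 17, cy = 6, cz = 9, w = 3, h = 3, color = 'hotpink'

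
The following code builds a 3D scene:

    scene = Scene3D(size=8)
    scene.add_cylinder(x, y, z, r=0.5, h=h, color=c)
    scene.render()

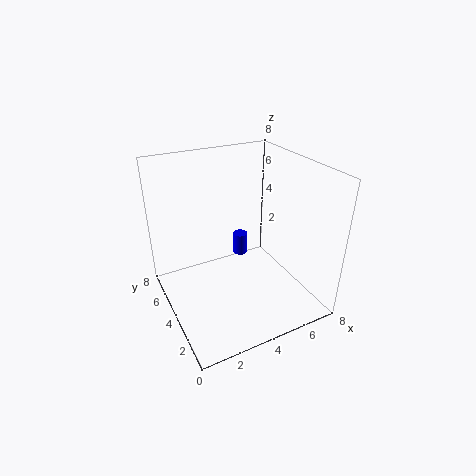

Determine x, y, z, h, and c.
x = 6; y = 7.5; z = 0.5; h = 1.5; c = 'blue'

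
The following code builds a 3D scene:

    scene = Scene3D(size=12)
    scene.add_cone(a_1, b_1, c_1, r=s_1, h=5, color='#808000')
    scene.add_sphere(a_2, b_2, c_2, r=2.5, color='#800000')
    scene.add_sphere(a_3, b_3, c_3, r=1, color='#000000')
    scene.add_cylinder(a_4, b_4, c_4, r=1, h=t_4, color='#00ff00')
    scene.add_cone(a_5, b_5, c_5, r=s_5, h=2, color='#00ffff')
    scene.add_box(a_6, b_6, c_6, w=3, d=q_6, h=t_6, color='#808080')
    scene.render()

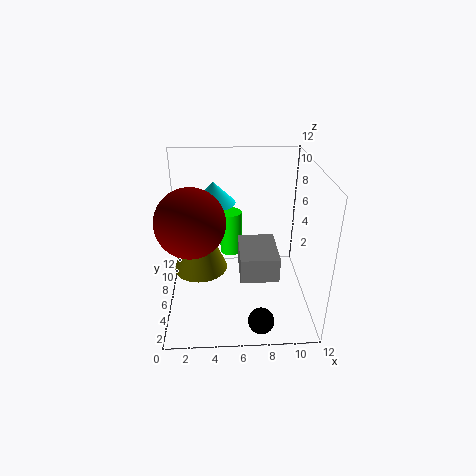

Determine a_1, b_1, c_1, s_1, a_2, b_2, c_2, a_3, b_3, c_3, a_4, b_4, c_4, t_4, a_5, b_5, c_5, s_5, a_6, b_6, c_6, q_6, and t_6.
a_1 = 3, b_1 = 3.5, c_1 = 5, s_1 = 2, a_2 = 2.5, b_2 = 3, c_2 = 9, a_3 = 7.5, b_3 = 1, c_3 = 1.5, a_4 = 5.5, b_4 = 9, c_4 = 3, t_4 = 4, a_5 = 4, b_5 = 10, c_5 = 7.5, s_5 = 2, a_6 = 6, b_6 = 2.5, c_6 = 4, q_6 = 4, t_6 = 2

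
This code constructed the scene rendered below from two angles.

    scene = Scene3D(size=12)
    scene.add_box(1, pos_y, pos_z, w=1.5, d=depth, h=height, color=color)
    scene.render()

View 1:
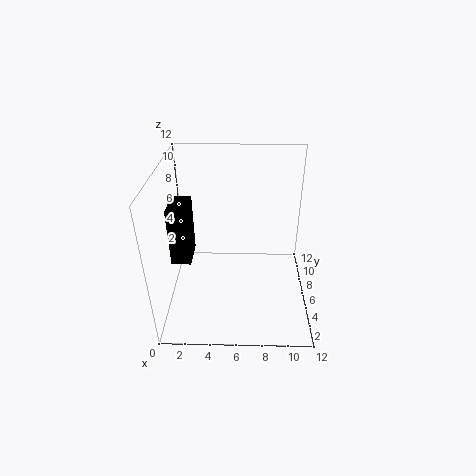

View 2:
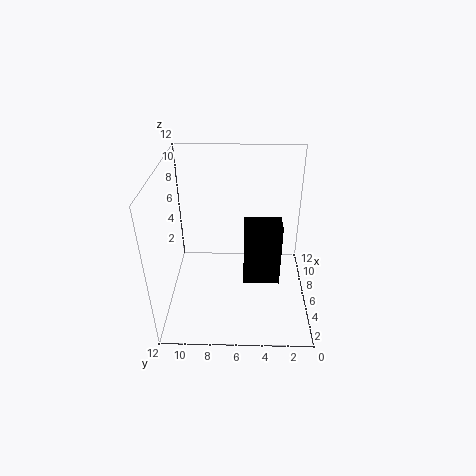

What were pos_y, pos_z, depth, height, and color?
pos_y = 3
pos_z = 5.5
depth = 2.5
height = 4.5
color = 'black'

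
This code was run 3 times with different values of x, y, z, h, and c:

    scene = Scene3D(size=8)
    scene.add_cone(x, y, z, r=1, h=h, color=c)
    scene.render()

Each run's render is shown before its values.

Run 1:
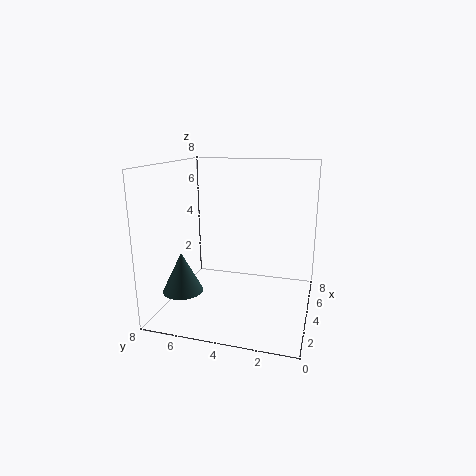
x = 1, y = 6, z = 2, h = 2, c = 'darkslategray'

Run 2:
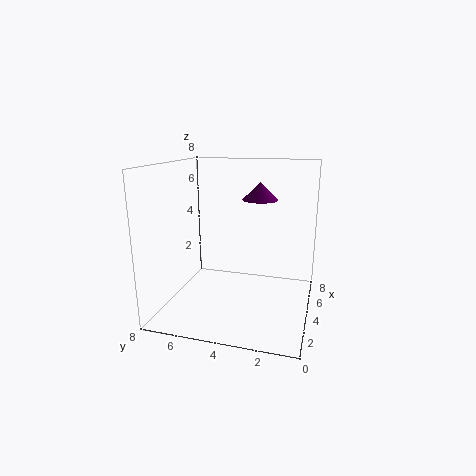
x = 5, y = 3, z = 6, h = 1, c = 'purple'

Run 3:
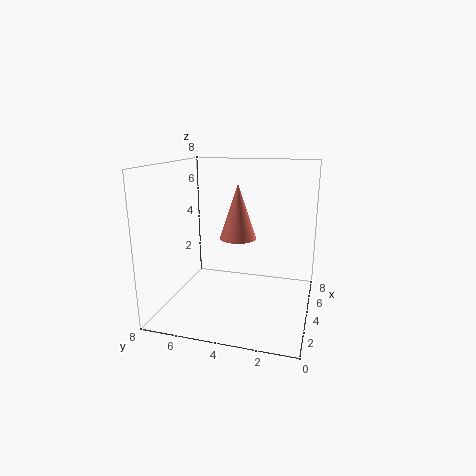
x = 4, y = 4, z = 4, h = 3, c = 'salmon'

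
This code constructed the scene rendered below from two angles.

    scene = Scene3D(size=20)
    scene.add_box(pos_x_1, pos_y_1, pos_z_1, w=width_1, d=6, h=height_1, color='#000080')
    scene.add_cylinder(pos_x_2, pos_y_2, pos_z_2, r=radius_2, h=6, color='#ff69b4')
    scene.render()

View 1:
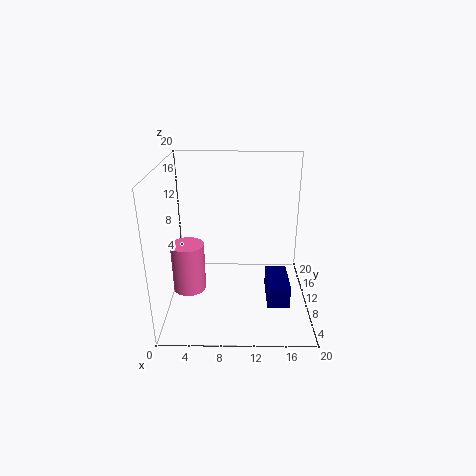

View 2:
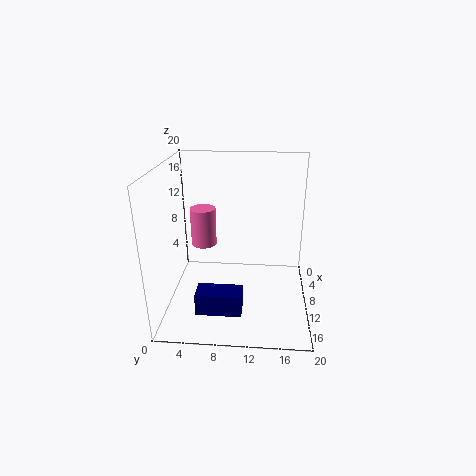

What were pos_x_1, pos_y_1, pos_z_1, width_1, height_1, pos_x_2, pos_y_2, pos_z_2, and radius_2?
pos_x_1 = 14
pos_y_1 = 5
pos_z_1 = 2
width_1 = 3
height_1 = 3
pos_x_2 = 4
pos_y_2 = 4
pos_z_2 = 6
radius_2 = 2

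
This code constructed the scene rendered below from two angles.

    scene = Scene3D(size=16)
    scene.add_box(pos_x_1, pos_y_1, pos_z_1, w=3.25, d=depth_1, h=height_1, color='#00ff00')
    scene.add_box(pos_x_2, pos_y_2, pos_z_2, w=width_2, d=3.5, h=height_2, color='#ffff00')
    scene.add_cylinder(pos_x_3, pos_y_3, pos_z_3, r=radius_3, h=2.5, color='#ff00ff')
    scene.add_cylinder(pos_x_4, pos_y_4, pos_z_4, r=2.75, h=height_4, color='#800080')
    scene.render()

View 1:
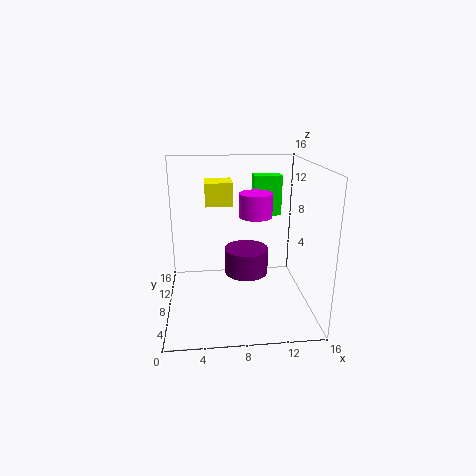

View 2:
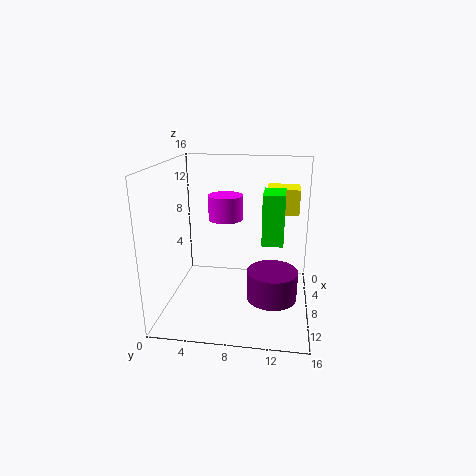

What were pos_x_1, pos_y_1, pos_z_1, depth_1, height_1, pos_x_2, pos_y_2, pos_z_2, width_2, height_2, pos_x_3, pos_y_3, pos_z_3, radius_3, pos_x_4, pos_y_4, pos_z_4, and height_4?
pos_x_1 = 10.25; pos_y_1 = 11; pos_z_1 = 9.5; depth_1 = 2; height_1 = 4.75; pos_x_2 = 4.5; pos_y_2 = 11; pos_z_2 = 10.75; width_2 = 3.25; height_2 = 2.75; pos_x_3 = 9.75; pos_y_3 = 7; pos_z_3 = 10.75; radius_3 = 1.75; pos_x_4 = 9.5; pos_y_4 = 12; pos_z_4 = 1.75; height_4 = 3.25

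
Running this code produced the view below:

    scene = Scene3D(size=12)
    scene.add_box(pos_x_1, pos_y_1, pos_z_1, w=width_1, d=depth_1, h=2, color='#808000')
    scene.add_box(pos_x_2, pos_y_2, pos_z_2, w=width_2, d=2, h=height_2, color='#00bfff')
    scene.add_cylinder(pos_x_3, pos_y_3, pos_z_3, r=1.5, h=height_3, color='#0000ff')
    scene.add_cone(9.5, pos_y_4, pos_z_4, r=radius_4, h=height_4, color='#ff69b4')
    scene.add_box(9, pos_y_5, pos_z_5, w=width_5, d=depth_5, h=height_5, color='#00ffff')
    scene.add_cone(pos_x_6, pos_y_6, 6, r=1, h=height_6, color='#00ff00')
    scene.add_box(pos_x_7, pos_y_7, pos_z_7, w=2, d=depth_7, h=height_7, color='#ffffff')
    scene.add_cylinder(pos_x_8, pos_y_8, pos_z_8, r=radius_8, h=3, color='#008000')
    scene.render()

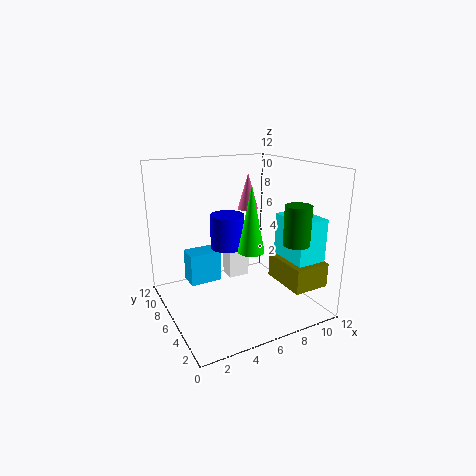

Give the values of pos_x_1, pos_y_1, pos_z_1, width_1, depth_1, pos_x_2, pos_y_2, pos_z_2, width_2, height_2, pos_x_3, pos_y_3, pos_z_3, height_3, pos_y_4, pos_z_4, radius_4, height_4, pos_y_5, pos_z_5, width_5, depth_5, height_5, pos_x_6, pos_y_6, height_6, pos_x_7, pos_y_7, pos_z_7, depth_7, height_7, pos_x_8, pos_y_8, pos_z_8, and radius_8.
pos_x_1 = 8.5
pos_y_1 = 1
pos_z_1 = 2.5
width_1 = 3
depth_1 = 4
pos_x_2 = 3
pos_y_2 = 9.5
pos_z_2 = 0.5
width_2 = 3
height_2 = 3
pos_x_3 = 6
pos_y_3 = 8
pos_z_3 = 4.5
height_3 = 3
pos_y_4 = 10.5
pos_z_4 = 7
radius_4 = 1
height_4 = 3.5
pos_y_5 = 1.5
pos_z_5 = 4
width_5 = 2.5
depth_5 = 3.5
height_5 = 4
pos_x_6 = 5.5
pos_y_6 = 3
height_6 = 5
pos_x_7 = 6.5
pos_y_7 = 8.5
pos_z_7 = 1
depth_7 = 1.5
height_7 = 3
pos_x_8 = 8.5
pos_y_8 = 1.5
pos_z_8 = 6.5
radius_8 = 1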